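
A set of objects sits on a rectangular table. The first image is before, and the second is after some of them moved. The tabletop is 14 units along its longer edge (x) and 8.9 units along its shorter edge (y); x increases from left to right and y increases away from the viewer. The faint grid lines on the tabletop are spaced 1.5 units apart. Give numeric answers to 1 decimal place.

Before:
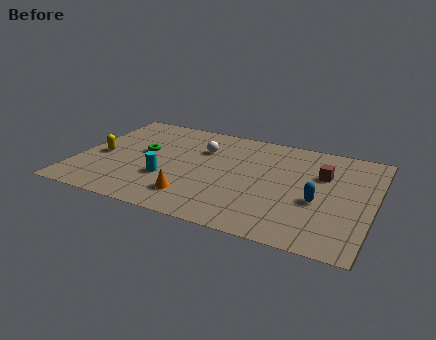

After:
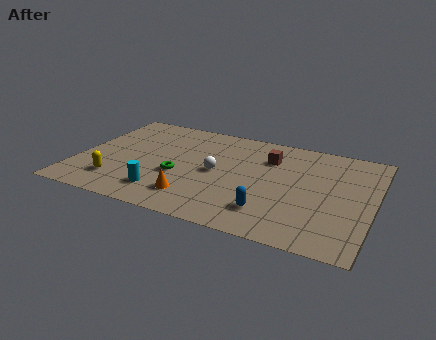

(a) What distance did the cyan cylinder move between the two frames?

1.2

From (4.4, 3.0) to (4.4, 1.8), the cyan cylinder covered √(0.0² + 1.2²) ≈ 1.2 units.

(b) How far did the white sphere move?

2.0

The white sphere moved from about (5.7, 6.2) to (6.6, 4.4), a distance of √(0.9² + 1.8²) ≈ 2.0.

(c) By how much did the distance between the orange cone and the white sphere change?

-1.7

They were about 4.3 units apart before and 2.6 after — 1.7 units closer together.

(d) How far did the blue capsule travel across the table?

2.6

The blue capsule moved from about (11.5, 3.6) to (9.4, 2.0), a distance of √(2.1² + 1.6²) ≈ 2.6.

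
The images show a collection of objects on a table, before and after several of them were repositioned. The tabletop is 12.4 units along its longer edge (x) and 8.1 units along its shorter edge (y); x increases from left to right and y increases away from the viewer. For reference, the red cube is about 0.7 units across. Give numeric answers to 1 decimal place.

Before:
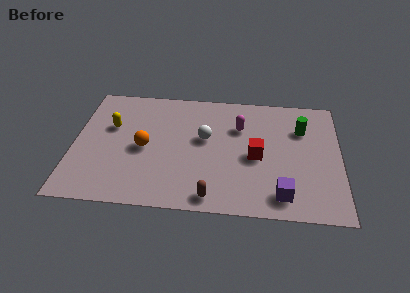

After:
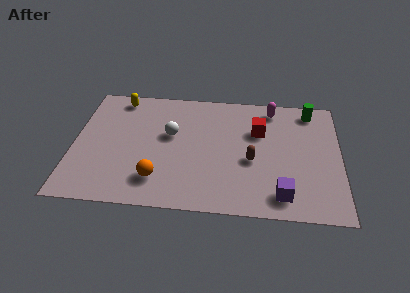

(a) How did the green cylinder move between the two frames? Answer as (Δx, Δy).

(0.4, 1.3)

From the two frames, the green cylinder sits at roughly (10.6, 5.7) before and (11.0, 7.0) after.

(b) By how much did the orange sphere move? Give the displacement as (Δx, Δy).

(0.7, -2.0)

The orange sphere started near (3.3, 3.8) and ended near (4.0, 1.8).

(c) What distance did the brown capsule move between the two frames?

3.1

From (6.5, 0.9) to (8.3, 3.4), the brown capsule covered √(1.8² + 2.5²) ≈ 3.1 units.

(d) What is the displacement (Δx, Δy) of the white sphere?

(-1.6, 0.1)

From the two frames, the white sphere sits at roughly (6.1, 4.7) before and (4.5, 4.8) after.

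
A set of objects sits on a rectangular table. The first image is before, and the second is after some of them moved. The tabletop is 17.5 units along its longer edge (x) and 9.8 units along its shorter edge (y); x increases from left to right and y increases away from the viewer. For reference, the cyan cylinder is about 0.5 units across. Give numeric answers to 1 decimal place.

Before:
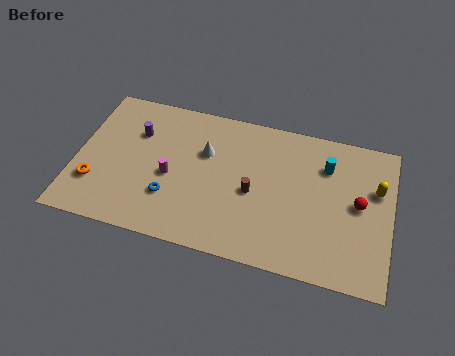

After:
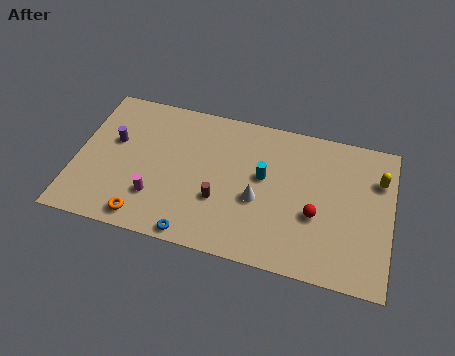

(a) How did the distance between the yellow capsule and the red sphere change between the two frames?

+3.1

Before: roughly 1.5 units apart; after: 4.6. That's 3.1 units further apart.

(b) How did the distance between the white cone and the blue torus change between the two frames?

+0.7

They were about 3.9 units apart before and 4.6 after — 0.7 units further apart.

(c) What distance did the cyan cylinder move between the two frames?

3.8

From (13.8, 7.2) to (10.4, 5.6), the cyan cylinder covered √(3.4² + 1.6²) ≈ 3.8 units.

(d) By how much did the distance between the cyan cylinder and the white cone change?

-5.1

The distance was about 6.7 in the first image and 1.6 in the second, so they moved 5.1 units closer together.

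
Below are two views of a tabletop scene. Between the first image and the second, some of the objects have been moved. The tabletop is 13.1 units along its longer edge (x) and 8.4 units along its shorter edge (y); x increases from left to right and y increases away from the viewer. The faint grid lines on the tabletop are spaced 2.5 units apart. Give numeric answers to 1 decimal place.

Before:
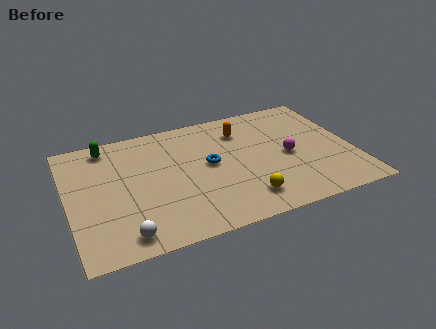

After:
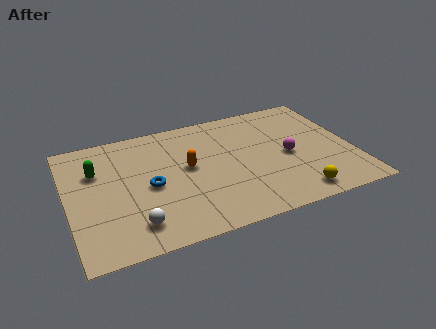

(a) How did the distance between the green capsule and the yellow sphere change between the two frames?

+1.7

They were about 8.1 units apart before and 9.8 after — 1.7 units further apart.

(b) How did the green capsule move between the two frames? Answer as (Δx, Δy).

(-0.6, -1.6)

The green capsule was at about (2.0, 7.3) and moved to about (1.4, 5.7).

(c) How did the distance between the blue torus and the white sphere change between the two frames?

-2.9

Before: roughly 5.4 units apart; after: 2.5. That's 2.9 units closer together.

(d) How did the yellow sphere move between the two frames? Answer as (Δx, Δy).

(2.3, -0.5)

The yellow sphere started near (7.8, 1.6) and ended near (10.1, 1.1).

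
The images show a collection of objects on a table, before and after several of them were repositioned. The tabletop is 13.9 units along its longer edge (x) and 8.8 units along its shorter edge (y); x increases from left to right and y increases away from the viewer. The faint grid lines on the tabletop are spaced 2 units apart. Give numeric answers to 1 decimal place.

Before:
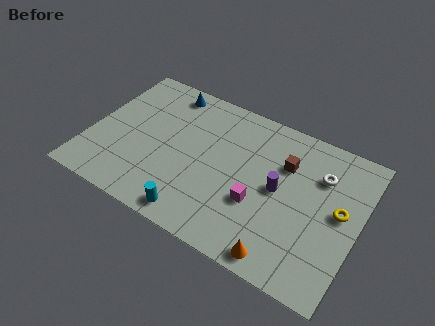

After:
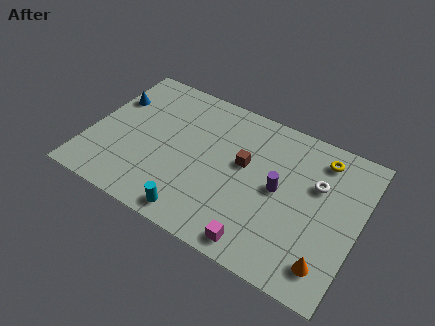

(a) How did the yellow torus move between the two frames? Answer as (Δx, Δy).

(-1.3, 2.6)

The yellow torus was at about (12.9, 4.7) and moved to about (11.6, 7.3).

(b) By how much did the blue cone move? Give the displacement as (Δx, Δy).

(-2.6, -1.7)

The blue cone was at about (3.4, 7.7) and moved to about (0.8, 6.0).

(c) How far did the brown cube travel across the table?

2.2

The brown cube was near (9.9, 6.1) before and (7.9, 5.1) after, so it travelled √(2.0² + 1.0²) ≈ 2.2 units.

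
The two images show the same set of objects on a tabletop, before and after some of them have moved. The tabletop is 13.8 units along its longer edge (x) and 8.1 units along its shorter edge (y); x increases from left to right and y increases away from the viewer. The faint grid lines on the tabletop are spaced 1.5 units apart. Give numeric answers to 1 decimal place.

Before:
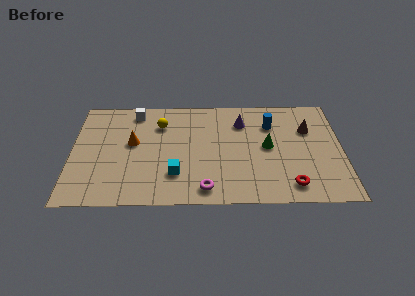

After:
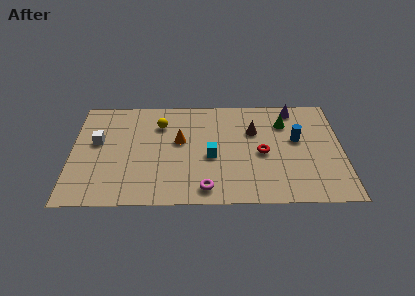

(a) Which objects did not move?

the magenta torus and the yellow sphere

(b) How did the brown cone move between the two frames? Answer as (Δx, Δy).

(-2.8, -0.1)

The brown cone was at about (12.1, 5.5) and moved to about (9.3, 5.4).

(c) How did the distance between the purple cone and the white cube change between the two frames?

+4.8

They were about 5.6 units apart before and 10.4 after — 4.8 units further apart.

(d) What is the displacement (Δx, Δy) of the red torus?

(-1.4, 2.4)

The red torus started near (11.1, 1.3) and ended near (9.7, 3.7).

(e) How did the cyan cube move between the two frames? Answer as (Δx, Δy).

(1.8, 1.3)

From the two frames, the cyan cube sits at roughly (5.3, 2.2) before and (7.1, 3.5) after.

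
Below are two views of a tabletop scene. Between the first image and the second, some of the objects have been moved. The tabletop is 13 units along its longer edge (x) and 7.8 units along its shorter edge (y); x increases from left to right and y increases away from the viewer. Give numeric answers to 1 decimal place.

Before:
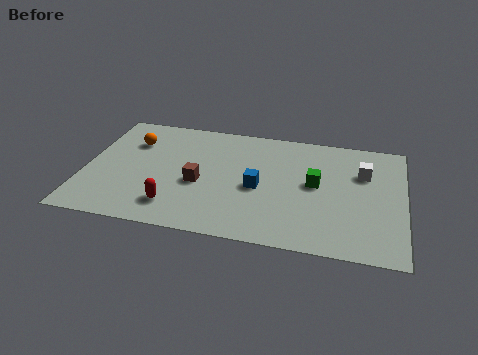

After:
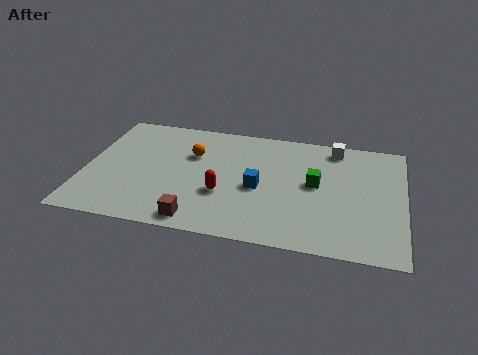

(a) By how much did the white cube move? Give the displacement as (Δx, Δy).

(-1.2, 1.5)

From the two frames, the white cube sits at roughly (11.3, 5.3) before and (10.1, 6.8) after.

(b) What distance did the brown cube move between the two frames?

2.4

From (4.7, 3.3) to (4.8, 0.9), the brown cube covered √(0.1² + 2.4²) ≈ 2.4 units.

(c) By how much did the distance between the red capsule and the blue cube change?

-2.2

Before: roughly 3.8 units apart; after: 1.6. That's 2.2 units closer together.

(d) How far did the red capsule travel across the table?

2.2

The red capsule was near (3.8, 1.6) before and (5.7, 2.8) after, so it travelled √(1.9² + 1.2²) ≈ 2.2 units.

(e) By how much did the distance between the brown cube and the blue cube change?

+1.1

Before: roughly 2.4 units apart; after: 3.5. That's 1.1 units further apart.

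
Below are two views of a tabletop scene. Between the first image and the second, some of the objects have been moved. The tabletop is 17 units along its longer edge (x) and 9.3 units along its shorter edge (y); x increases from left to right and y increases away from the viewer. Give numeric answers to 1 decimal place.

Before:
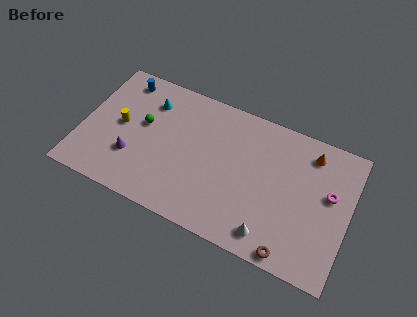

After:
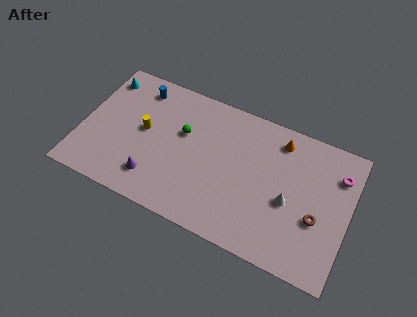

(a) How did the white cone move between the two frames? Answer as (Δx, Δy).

(0.9, 2.6)

The white cone was at about (12.4, 1.4) and moved to about (13.3, 4.0).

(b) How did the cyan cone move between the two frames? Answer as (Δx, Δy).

(-3.1, 0.6)

From the two frames, the cyan cone sits at roughly (4.0, 7.1) before and (0.9, 7.7) after.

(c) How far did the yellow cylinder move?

1.5

The yellow cylinder moved from about (2.4, 4.8) to (3.9, 5.0), a distance of √(1.5² + 0.2²) ≈ 1.5.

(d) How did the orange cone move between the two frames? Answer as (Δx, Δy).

(-2.0, 0.1)

From the two frames, the orange cone sits at roughly (14.3, 7.7) before and (12.3, 7.8) after.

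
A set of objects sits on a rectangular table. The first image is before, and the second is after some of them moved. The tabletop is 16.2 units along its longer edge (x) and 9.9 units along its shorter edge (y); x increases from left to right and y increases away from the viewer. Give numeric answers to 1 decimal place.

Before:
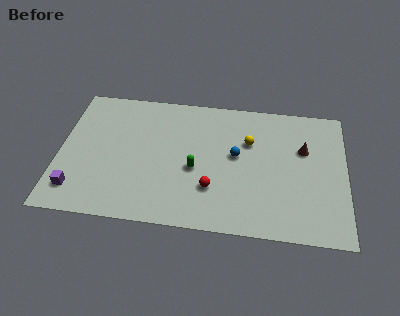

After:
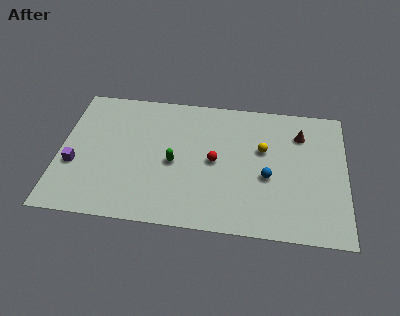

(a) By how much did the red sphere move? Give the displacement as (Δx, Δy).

(0.1, 2.0)

The red sphere started near (8.7, 2.9) and ended near (8.8, 4.9).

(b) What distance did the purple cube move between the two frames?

1.8

From (1.1, 1.9) to (0.9, 3.7), the purple cube covered √(0.2² + 1.8²) ≈ 1.8 units.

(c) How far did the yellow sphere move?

0.9

From (10.7, 6.6) to (11.5, 6.1), the yellow sphere covered √(0.8² + 0.5²) ≈ 0.9 units.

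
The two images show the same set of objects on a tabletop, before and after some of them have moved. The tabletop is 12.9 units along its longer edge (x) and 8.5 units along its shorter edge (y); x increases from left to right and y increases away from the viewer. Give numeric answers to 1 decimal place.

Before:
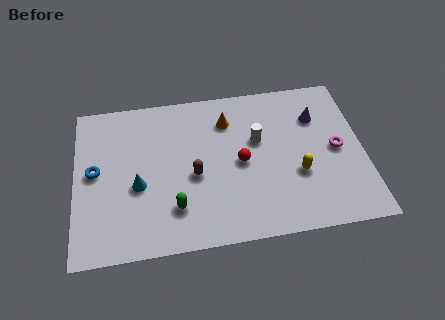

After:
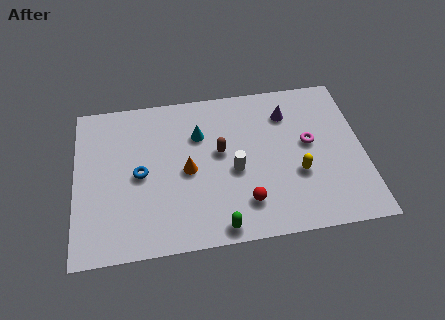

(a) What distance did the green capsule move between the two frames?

2.3

From (4.4, 2.1) to (6.3, 0.8), the green capsule covered √(1.9² + 1.3²) ≈ 2.3 units.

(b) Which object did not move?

the yellow capsule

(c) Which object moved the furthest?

the cyan cone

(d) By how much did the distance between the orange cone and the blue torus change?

-4.2

They were about 6.3 units apart before and 2.1 after — 4.2 units closer together.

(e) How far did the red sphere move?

2.2

The red sphere was near (7.4, 4.1) before and (7.5, 1.9) after, so it travelled √(0.1² + 2.2²) ≈ 2.2 units.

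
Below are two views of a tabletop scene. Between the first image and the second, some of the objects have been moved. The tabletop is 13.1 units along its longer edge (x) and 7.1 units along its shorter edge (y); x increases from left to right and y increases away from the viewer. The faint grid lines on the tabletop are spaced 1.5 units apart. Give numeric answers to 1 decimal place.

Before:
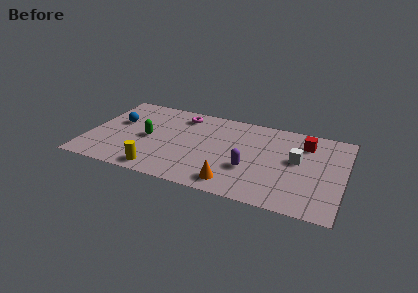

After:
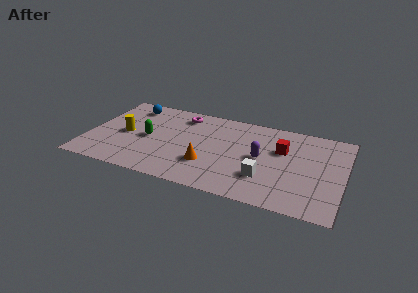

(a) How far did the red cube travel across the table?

1.4

The red cube moved from about (11.0, 5.5) to (9.9, 4.6), a distance of √(1.1² + 0.9²) ≈ 1.4.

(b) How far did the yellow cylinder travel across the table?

3.2

From (3.9, 0.9) to (1.9, 3.4), the yellow cylinder covered √(2.0² + 2.5²) ≈ 3.2 units.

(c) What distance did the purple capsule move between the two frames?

1.2

From (8.4, 2.5) to (8.9, 3.6), the purple capsule covered √(0.5² + 1.1²) ≈ 1.2 units.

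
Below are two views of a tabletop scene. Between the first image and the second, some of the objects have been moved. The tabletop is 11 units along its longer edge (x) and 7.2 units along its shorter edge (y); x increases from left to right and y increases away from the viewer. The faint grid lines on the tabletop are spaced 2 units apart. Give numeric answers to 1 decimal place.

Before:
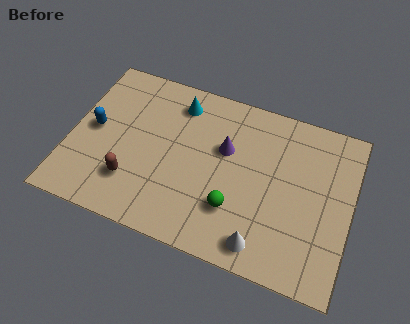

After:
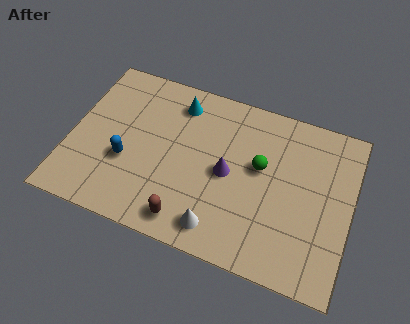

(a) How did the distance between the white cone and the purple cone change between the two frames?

-1.5

The distance was about 3.9 in the first image and 2.4 in the second, so they moved 1.5 units closer together.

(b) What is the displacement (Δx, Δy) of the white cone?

(-1.7, 0.1)

From the two frames, the white cone sits at roughly (7.8, 1.0) before and (6.1, 1.1) after.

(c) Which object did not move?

the cyan cone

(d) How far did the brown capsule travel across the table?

2.5

From (2.6, 1.9) to (4.9, 1.0), the brown capsule covered √(2.3² + 0.9²) ≈ 2.5 units.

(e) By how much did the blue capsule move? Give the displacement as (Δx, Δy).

(1.4, -1.0)

The blue capsule was at about (0.9, 3.7) and moved to about (2.3, 2.7).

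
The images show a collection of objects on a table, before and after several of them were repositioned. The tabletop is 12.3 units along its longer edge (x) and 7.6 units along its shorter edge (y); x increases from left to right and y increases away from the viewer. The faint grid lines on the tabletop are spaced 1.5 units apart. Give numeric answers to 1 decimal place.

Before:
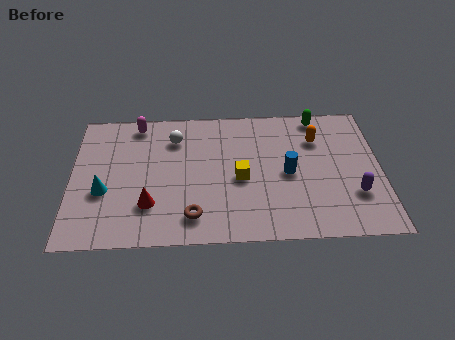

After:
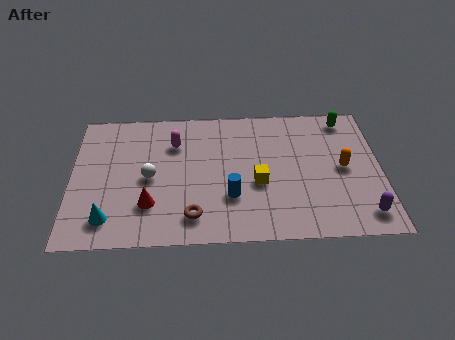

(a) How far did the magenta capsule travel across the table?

1.9

The magenta capsule moved from about (2.6, 6.7) to (4.1, 5.5), a distance of √(1.5² + 1.2²) ≈ 1.9.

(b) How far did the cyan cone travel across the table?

1.5

The cyan cone moved from about (1.3, 2.9) to (1.5, 1.4), a distance of √(0.2² + 1.5²) ≈ 1.5.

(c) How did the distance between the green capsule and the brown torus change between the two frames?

+0.7

The distance was about 7.4 in the first image and 8.1 in the second, so they moved 0.7 units further apart.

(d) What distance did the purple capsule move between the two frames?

1.1

From (11.2, 2.3) to (11.5, 1.2), the purple capsule covered √(0.3² + 1.1²) ≈ 1.1 units.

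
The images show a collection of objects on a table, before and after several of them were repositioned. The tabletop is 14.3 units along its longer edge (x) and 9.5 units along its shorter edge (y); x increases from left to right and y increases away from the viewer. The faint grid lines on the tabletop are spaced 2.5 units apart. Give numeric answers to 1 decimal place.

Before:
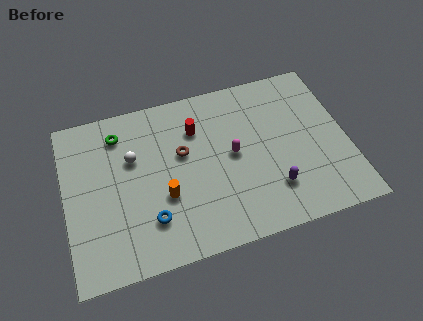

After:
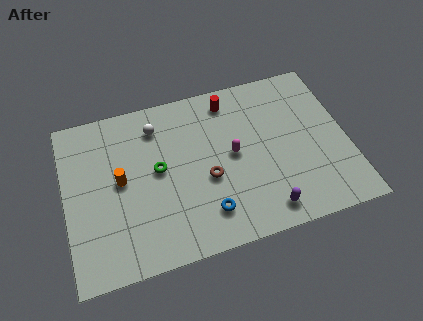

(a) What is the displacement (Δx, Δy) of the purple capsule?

(-0.5, -1.1)

The purple capsule was at about (10.3, 2.4) and moved to about (9.8, 1.3).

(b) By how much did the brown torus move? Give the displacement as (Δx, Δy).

(1.1, -1.8)

The brown torus was at about (6.0, 5.7) and moved to about (7.1, 3.9).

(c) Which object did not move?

the magenta capsule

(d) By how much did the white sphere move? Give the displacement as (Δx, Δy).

(1.3, 1.5)

The white sphere started near (3.5, 6.1) and ended near (4.8, 7.6).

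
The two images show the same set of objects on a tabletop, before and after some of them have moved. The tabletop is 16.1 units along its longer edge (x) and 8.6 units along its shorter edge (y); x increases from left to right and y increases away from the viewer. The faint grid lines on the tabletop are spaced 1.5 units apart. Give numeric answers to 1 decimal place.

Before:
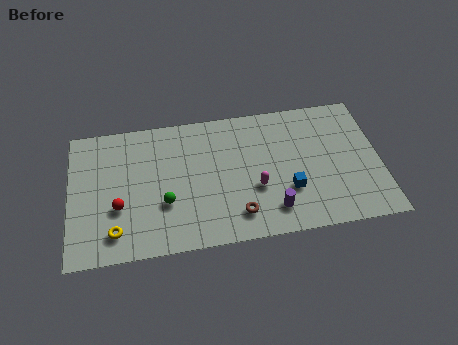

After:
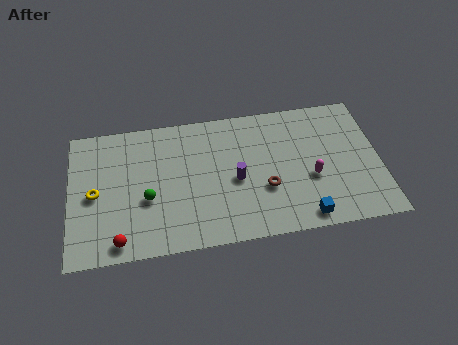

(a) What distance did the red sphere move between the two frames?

2.1

The red sphere was near (2.5, 3.1) before and (2.5, 1.0) after, so it travelled √(0.0² + 2.1²) ≈ 2.1 units.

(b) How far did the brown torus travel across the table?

2.1

The brown torus was near (8.6, 1.7) before and (10.1, 3.1) after, so it travelled √(1.5² + 1.4²) ≈ 2.1 units.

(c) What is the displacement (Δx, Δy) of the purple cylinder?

(-1.8, 2.2)

The purple cylinder started near (10.4, 1.7) and ended near (8.6, 3.9).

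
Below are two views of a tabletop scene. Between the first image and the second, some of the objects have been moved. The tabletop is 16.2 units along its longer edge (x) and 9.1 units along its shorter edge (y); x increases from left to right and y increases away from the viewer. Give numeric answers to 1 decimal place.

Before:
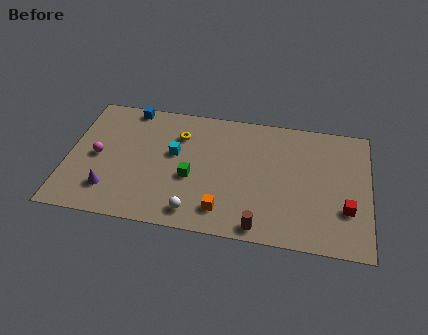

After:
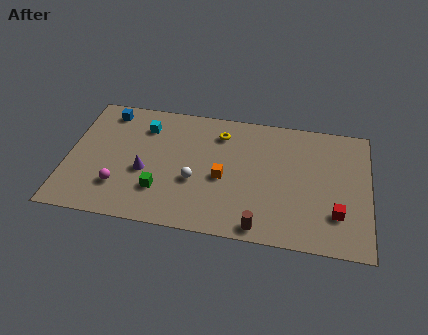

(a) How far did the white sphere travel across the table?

2.2

From (7.0, 1.3) to (6.9, 3.5), the white sphere covered √(0.1² + 2.2²) ≈ 2.2 units.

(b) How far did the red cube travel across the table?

0.6

The red cube was near (15.0, 2.9) before and (14.5, 2.5) after, so it travelled √(0.5² + 0.4²) ≈ 0.6 units.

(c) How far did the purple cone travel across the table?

2.4

The purple cone moved from about (2.4, 2.1) to (4.2, 3.7), a distance of √(1.8² + 1.6²) ≈ 2.4.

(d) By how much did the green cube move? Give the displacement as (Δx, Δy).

(-1.6, -1.2)

From the two frames, the green cube sits at roughly (6.7, 3.7) before and (5.1, 2.5) after.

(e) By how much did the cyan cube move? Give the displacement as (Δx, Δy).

(-1.7, 1.7)

The cyan cube started near (5.7, 5.3) and ended near (4.0, 7.0).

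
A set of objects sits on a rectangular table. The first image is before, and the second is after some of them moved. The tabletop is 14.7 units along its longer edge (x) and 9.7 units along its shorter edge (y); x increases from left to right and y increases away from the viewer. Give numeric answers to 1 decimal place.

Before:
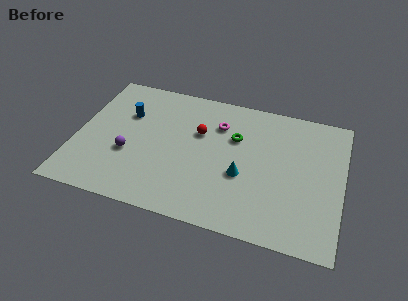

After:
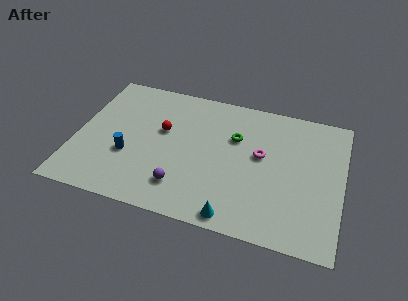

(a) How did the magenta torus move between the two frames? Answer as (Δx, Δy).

(2.5, -1.6)

The magenta torus started near (7.7, 7.1) and ended near (10.2, 5.5).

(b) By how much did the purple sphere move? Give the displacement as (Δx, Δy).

(3.1, -1.5)

From the two frames, the purple sphere sits at roughly (3.0, 3.6) before and (6.1, 2.1) after.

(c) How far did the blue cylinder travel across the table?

3.0

The blue cylinder moved from about (2.6, 6.5) to (3.0, 3.5), a distance of √(0.4² + 3.0²) ≈ 3.0.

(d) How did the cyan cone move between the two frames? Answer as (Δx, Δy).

(-0.2, -2.9)

The cyan cone was at about (9.3, 3.8) and moved to about (9.1, 0.9).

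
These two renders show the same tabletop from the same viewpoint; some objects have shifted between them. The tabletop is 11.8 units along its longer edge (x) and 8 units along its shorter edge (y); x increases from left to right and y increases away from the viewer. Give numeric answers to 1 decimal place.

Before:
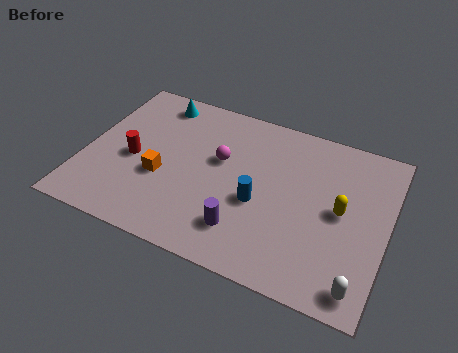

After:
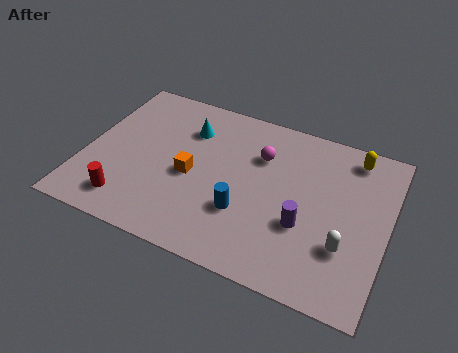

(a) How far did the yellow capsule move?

2.8

From (10.0, 4.1) to (10.2, 6.9), the yellow capsule covered √(0.2² + 2.8²) ≈ 2.8 units.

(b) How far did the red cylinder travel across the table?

2.2

The red cylinder was near (1.9, 3.6) before and (2.0, 1.4) after, so it travelled √(0.1² + 2.2²) ≈ 2.2 units.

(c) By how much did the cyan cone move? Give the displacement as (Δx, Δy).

(1.4, -1.0)

The cyan cone started near (2.4, 6.9) and ended near (3.8, 5.9).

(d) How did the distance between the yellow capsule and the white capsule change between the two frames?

+1.1

They were about 3.3 units apart before and 4.4 after — 1.1 units further apart.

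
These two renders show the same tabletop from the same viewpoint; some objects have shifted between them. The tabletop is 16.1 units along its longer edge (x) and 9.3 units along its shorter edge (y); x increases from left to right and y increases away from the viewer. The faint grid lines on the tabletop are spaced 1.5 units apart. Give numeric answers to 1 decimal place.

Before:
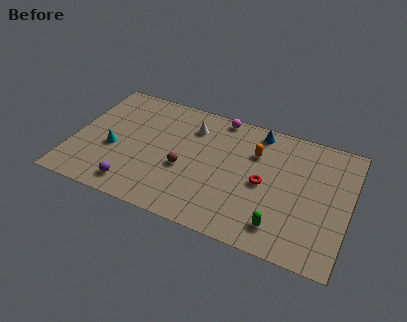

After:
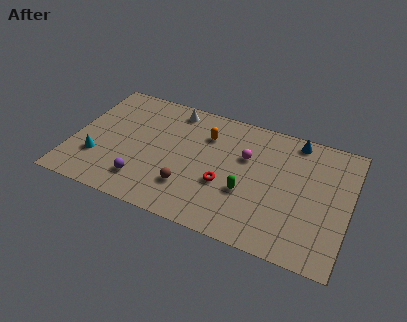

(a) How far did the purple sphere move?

0.8

The purple sphere was near (3.9, 1.4) before and (4.4, 2.0) after, so it travelled √(0.5² + 0.6²) ≈ 0.8 units.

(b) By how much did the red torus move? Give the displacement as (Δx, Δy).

(-2.2, -0.9)

The red torus started near (11.2, 4.4) and ended near (9.0, 3.5).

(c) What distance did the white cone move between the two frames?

1.6

The white cone was near (6.7, 7.1) before and (5.5, 8.1) after, so it travelled √(1.2² + 1.0²) ≈ 1.6 units.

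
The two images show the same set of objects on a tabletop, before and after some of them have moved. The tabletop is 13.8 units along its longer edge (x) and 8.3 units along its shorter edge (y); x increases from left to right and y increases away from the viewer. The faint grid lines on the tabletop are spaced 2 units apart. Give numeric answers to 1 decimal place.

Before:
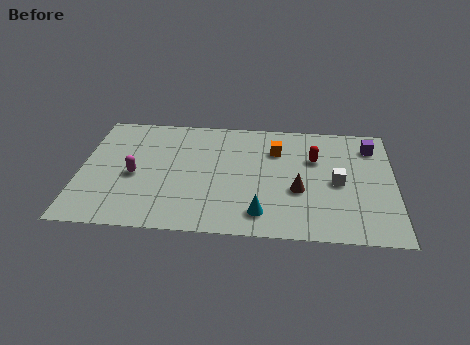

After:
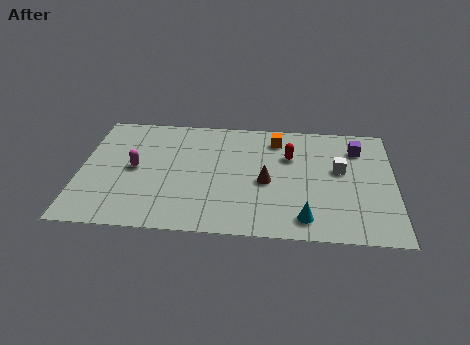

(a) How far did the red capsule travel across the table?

1.1

From (10.3, 5.5) to (9.2, 5.6), the red capsule covered √(1.1² + 0.1²) ≈ 1.1 units.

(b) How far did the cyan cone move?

1.9

From (8.0, 1.5) to (9.9, 1.3), the cyan cone covered √(1.9² + 0.2²) ≈ 1.9 units.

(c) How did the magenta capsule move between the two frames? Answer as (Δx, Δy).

(0.0, 0.5)

The magenta capsule was at about (2.4, 3.7) and moved to about (2.4, 4.2).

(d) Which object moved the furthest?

the cyan cone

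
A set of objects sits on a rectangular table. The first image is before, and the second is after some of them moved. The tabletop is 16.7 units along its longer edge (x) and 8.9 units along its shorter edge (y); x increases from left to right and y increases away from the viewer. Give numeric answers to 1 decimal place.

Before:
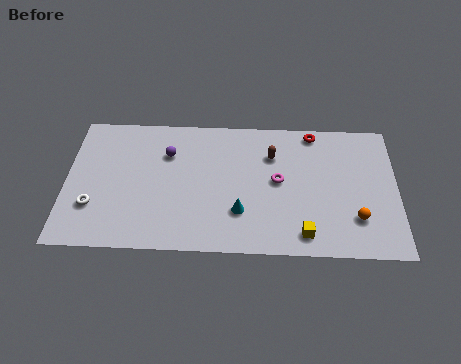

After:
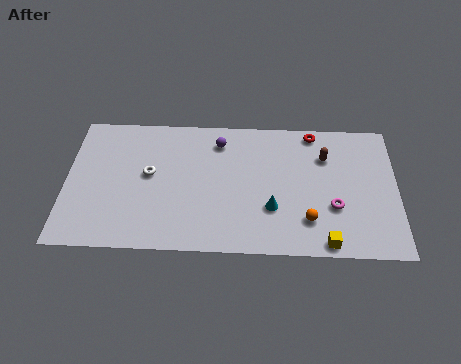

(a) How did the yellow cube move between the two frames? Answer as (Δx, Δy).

(1.1, -0.5)

From the two frames, the yellow cube sits at roughly (12.0, 1.3) before and (13.1, 0.8) after.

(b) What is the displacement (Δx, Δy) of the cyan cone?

(1.6, 0.3)

The cyan cone started near (8.8, 2.6) and ended near (10.4, 2.9).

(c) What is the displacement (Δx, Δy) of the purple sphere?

(2.6, 0.9)

The purple sphere started near (5.1, 6.3) and ended near (7.7, 7.2).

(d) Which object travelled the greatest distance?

the white torus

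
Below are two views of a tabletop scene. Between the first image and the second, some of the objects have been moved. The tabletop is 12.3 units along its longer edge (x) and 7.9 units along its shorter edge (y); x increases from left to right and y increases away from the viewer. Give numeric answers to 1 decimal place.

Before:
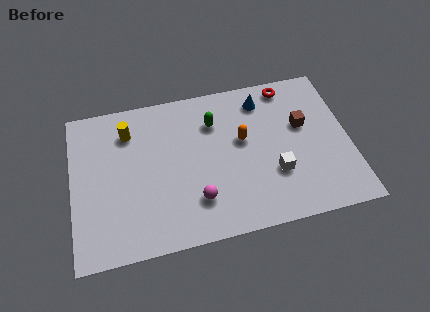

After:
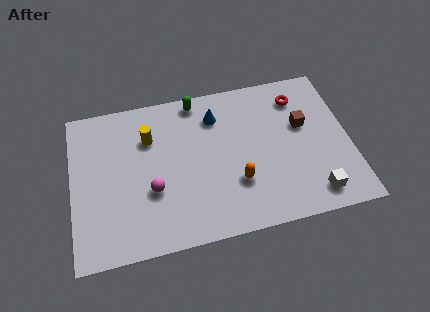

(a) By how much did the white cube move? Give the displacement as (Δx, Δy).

(1.6, -1.4)

From the two frames, the white cube sits at roughly (8.9, 2.6) before and (10.5, 1.2) after.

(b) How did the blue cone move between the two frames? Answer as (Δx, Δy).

(-2.1, -0.4)

The blue cone was at about (8.6, 6.5) and moved to about (6.5, 6.1).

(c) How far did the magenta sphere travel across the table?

2.1

The magenta sphere was near (5.4, 2.0) before and (3.5, 2.9) after, so it travelled √(1.9² + 0.9²) ≈ 2.1 units.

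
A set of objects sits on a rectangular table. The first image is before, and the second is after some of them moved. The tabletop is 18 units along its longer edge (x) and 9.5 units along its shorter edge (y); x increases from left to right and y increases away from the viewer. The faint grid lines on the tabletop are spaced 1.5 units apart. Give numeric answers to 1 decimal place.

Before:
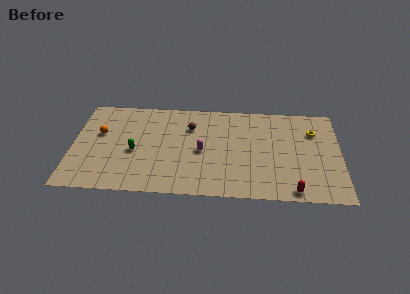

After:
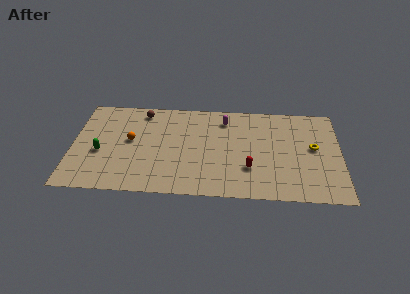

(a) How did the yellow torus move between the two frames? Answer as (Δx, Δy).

(0.0, -1.6)

The yellow torus was at about (16.2, 6.8) and moved to about (16.2, 5.2).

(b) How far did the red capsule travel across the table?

3.5

From (14.8, 0.9) to (11.9, 2.9), the red capsule covered √(2.9² + 2.0²) ≈ 3.5 units.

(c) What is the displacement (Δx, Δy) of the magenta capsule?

(1.5, 3.3)

The magenta capsule was at about (8.7, 4.4) and moved to about (10.2, 7.7).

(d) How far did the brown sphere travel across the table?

3.6

The brown sphere was near (7.9, 6.8) before and (4.6, 8.2) after, so it travelled √(3.3² + 1.4²) ≈ 3.6 units.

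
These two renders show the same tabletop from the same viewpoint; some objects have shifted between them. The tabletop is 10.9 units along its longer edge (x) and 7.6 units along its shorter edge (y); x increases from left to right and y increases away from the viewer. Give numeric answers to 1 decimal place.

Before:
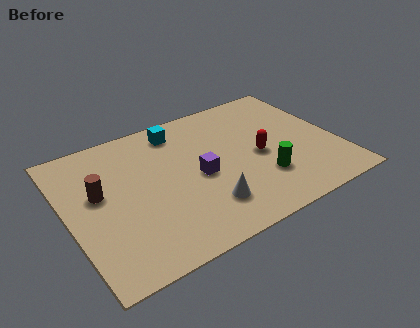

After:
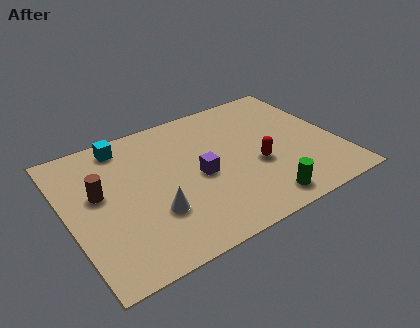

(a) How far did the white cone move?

2.1

The white cone was near (5.2, 1.8) before and (3.2, 2.4) after, so it travelled √(2.0² + 0.6²) ≈ 2.1 units.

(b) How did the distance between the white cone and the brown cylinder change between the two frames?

-1.9

The distance was about 4.7 in the first image and 2.8 in the second, so they moved 1.9 units closer together.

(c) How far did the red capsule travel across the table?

0.5

From (7.7, 3.5) to (7.5, 3.0), the red capsule covered √(0.2² + 0.5²) ≈ 0.5 units.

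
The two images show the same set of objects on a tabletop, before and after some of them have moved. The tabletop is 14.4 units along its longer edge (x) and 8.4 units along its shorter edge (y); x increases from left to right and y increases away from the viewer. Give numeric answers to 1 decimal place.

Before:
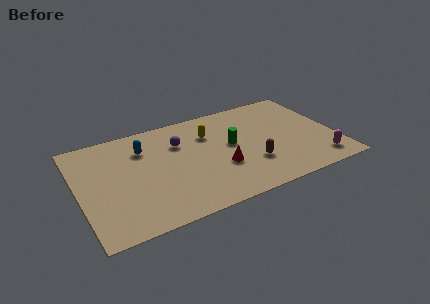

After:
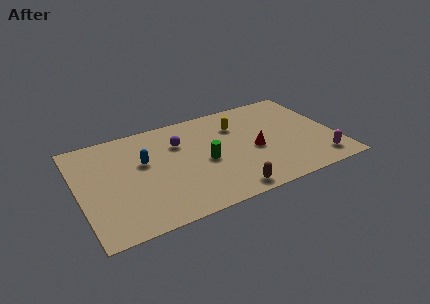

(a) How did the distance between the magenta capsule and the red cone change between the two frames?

-1.5

Before: roughly 5.6 units apart; after: 4.1. That's 1.5 units closer together.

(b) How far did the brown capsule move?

2.3

The brown capsule was near (9.5, 2.6) before and (7.9, 0.9) after, so it travelled √(1.6² + 1.7²) ≈ 2.3 units.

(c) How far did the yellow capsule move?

1.6

From (7.5, 6.0) to (9.1, 6.1), the yellow capsule covered √(1.6² + 0.1²) ≈ 1.6 units.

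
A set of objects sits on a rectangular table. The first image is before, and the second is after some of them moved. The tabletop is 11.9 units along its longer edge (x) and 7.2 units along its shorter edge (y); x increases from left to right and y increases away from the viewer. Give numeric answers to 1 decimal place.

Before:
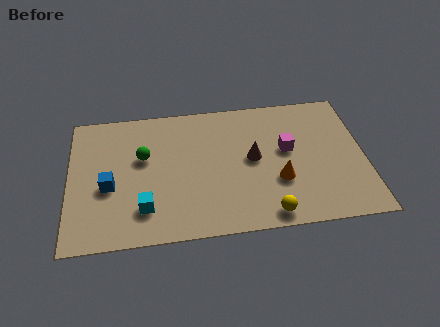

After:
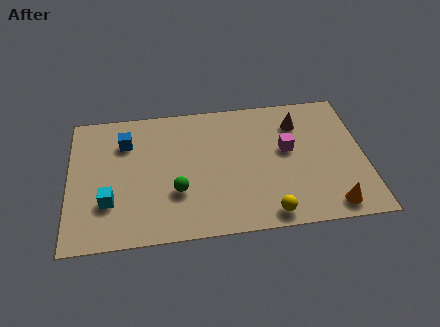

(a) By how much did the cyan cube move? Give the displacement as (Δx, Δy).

(-1.4, 0.5)

The cyan cube started near (3.0, 1.7) and ended near (1.6, 2.2).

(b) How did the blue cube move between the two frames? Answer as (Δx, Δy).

(0.7, 2.3)

The blue cube was at about (1.6, 3.0) and moved to about (2.3, 5.3).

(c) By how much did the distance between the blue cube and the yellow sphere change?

+0.5

Before: roughly 6.7 units apart; after: 7.2. That's 0.5 units further apart.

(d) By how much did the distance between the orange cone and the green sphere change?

+0.6

Before: roughly 5.7 units apart; after: 6.3. That's 0.6 units further apart.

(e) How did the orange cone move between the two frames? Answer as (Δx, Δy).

(2.0, -1.6)

From the two frames, the orange cone sits at roughly (8.4, 2.5) before and (10.4, 0.9) after.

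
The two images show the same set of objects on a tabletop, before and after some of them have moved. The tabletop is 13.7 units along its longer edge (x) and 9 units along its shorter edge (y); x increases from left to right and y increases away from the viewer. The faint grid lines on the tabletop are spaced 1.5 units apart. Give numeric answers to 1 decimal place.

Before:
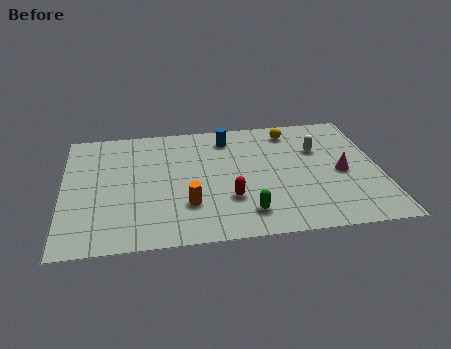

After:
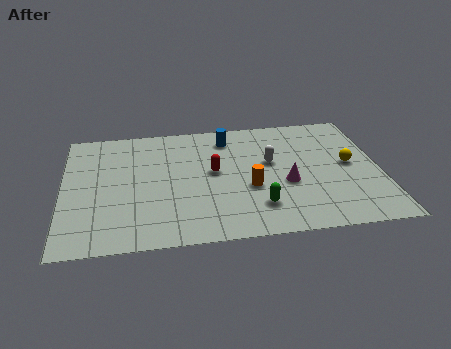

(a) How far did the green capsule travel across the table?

0.6

The green capsule moved from about (7.8, 1.7) to (8.3, 2.1), a distance of √(0.5² + 0.4²) ≈ 0.6.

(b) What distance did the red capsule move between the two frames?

2.2

From (7.1, 2.8) to (6.5, 4.9), the red capsule covered √(0.6² + 2.1²) ≈ 2.2 units.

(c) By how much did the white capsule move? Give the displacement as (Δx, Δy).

(-2.1, -0.7)

From the two frames, the white capsule sits at roughly (11.1, 6.0) before and (9.0, 5.3) after.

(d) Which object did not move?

the blue cylinder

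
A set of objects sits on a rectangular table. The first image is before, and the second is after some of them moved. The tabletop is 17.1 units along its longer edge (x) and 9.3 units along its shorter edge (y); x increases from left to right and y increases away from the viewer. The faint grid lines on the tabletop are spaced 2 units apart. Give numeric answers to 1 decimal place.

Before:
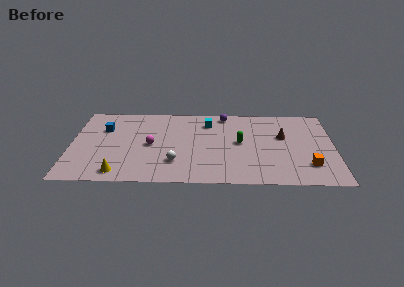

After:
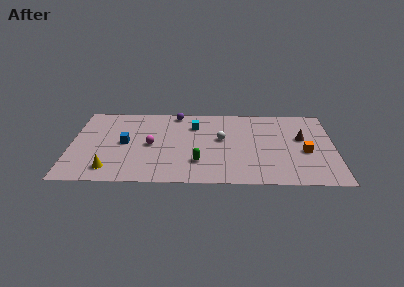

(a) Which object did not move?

the magenta sphere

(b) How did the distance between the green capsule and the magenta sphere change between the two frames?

-2.1

Before: roughly 5.8 units apart; after: 3.7. That's 2.1 units closer together.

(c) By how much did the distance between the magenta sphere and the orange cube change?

-0.4

Before: roughly 10.4 units apart; after: 10.0. That's 0.4 units closer together.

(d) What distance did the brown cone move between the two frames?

1.2

The brown cone was near (13.8, 5.7) before and (15.0, 5.5) after, so it travelled √(1.2² + 0.2²) ≈ 1.2 units.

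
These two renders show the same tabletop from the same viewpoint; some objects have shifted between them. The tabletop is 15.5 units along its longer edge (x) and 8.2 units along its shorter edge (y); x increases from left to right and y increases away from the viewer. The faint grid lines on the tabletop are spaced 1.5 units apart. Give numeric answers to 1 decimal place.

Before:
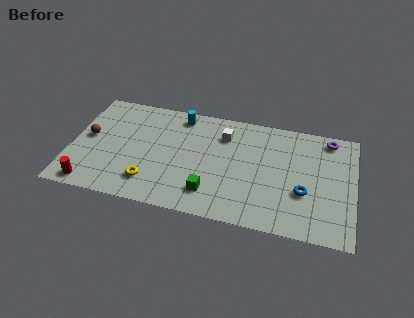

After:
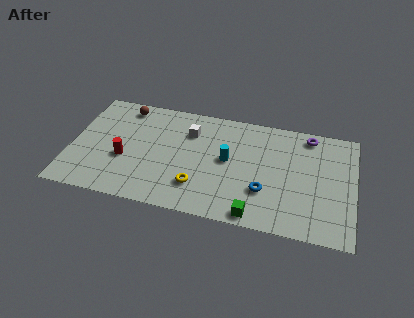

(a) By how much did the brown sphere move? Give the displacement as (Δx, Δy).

(1.8, 2.7)

The brown sphere was at about (0.9, 4.4) and moved to about (2.7, 7.1).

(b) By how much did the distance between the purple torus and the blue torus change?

+0.7

Before: roughly 4.4 units apart; after: 5.1. That's 0.7 units further apart.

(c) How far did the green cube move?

2.7

From (7.8, 1.8) to (10.3, 0.8), the green cube covered √(2.5² + 1.0²) ≈ 2.7 units.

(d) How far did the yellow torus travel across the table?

2.6

From (4.5, 1.8) to (7.1, 2.1), the yellow torus covered √(2.6² + 0.3²) ≈ 2.6 units.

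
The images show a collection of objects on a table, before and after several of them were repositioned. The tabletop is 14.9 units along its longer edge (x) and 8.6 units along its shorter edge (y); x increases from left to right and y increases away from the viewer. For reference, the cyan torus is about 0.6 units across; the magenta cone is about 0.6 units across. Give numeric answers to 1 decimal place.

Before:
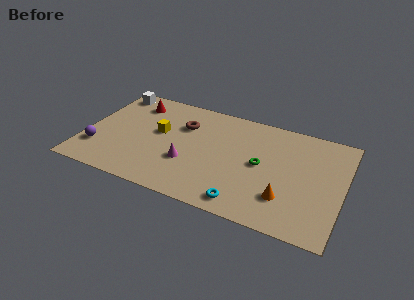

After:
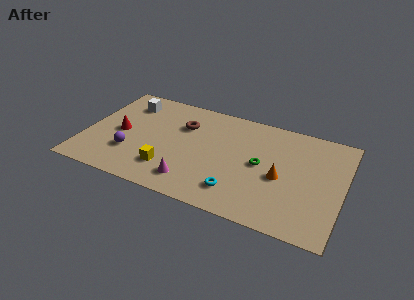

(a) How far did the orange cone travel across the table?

1.6

The orange cone moved from about (11.8, 2.3) to (11.4, 3.8), a distance of √(0.4² + 1.5²) ≈ 1.6.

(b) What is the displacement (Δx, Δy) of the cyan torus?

(-0.5, 0.7)

From the two frames, the cyan torus sits at roughly (9.6, 1.1) before and (9.1, 1.8) after.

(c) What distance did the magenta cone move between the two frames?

1.5

The magenta cone moved from about (6.1, 3.0) to (6.5, 1.6), a distance of √(0.4² + 1.4²) ≈ 1.5.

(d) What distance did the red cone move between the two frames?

2.8

The red cone moved from about (2.5, 6.9) to (2.0, 4.1), a distance of √(0.5² + 2.8²) ≈ 2.8.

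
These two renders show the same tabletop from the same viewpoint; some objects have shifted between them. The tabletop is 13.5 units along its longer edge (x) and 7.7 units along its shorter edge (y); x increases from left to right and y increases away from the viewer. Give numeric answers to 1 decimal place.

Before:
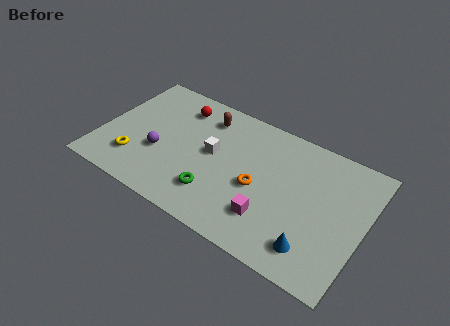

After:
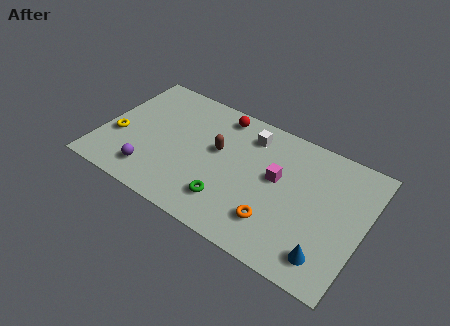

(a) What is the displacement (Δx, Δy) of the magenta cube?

(0.0, 2.4)

The magenta cube was at about (9.0, 2.0) and moved to about (9.0, 4.4).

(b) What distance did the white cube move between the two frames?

2.6

The white cube moved from about (5.7, 4.2) to (7.3, 6.2), a distance of √(1.6² + 2.0²) ≈ 2.6.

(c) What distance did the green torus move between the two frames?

0.7

From (6.2, 1.9) to (6.9, 1.8), the green torus covered √(0.7² + 0.1²) ≈ 0.7 units.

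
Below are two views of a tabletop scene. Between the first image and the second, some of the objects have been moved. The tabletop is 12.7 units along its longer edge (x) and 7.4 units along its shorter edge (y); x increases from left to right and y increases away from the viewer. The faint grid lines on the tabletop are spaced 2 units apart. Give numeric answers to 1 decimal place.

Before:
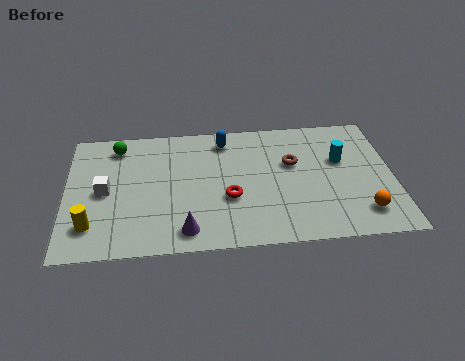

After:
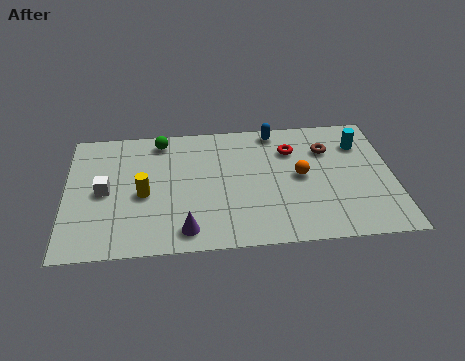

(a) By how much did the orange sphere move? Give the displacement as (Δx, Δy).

(-2.3, 2.3)

The orange sphere started near (11.4, 1.5) and ended near (9.1, 3.8).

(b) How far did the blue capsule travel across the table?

2.0

The blue capsule moved from about (6.2, 6.2) to (8.2, 6.6), a distance of √(2.0² + 0.4²) ≈ 2.0.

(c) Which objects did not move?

the white cube and the purple cone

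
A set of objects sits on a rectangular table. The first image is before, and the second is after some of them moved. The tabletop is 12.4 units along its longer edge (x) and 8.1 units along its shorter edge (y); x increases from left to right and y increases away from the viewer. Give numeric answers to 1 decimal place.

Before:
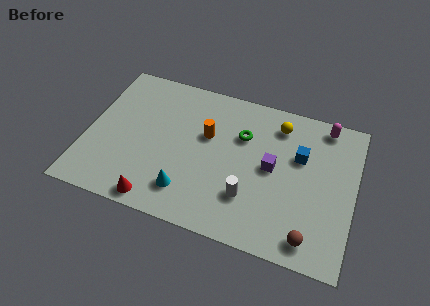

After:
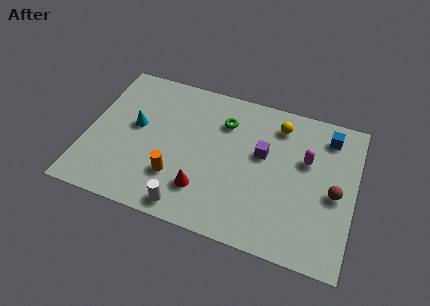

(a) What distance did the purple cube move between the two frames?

0.8

The purple cube moved from about (8.6, 4.2) to (8.1, 4.8), a distance of √(0.5² + 0.6²) ≈ 0.8.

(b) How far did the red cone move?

2.3

From (3.6, 0.8) to (5.6, 2.0), the red cone covered √(2.0² + 1.2²) ≈ 2.3 units.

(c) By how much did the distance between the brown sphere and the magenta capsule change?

-4.1

They were about 6.1 units apart before and 2.0 after — 4.1 units closer together.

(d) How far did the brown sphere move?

2.8

The brown sphere moved from about (10.6, 1.1) to (11.5, 3.7), a distance of √(0.9² + 2.6²) ≈ 2.8.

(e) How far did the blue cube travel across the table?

1.9

From (9.8, 5.2) to (11.0, 6.7), the blue cube covered √(1.2² + 1.5²) ≈ 1.9 units.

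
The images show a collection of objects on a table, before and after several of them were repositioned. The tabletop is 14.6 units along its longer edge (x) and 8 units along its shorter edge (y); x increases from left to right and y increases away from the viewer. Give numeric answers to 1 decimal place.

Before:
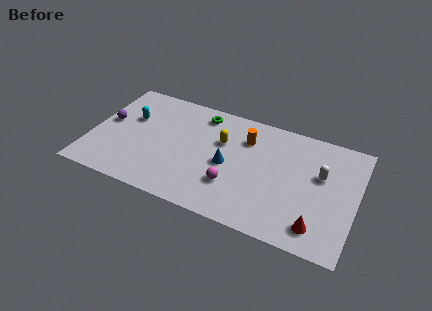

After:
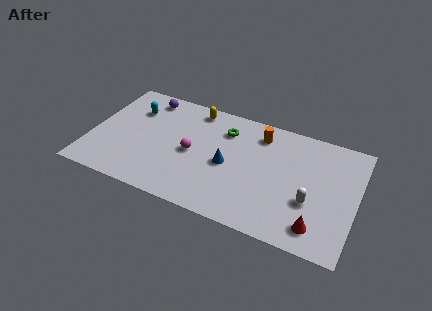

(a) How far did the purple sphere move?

3.1

The purple sphere moved from about (0.8, 4.4) to (2.7, 6.9), a distance of √(1.9² + 2.5²) ≈ 3.1.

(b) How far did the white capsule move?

2.0

From (12.6, 4.9) to (12.2, 2.9), the white capsule covered √(0.4² + 2.0²) ≈ 2.0 units.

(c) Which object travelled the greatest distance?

the purple sphere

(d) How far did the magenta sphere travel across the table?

2.8

The magenta sphere moved from about (8.0, 2.4) to (5.6, 3.8), a distance of √(2.4² + 1.4²) ≈ 2.8.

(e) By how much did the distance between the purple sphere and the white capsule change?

-1.5

They were about 11.8 units apart before and 10.3 after — 1.5 units closer together.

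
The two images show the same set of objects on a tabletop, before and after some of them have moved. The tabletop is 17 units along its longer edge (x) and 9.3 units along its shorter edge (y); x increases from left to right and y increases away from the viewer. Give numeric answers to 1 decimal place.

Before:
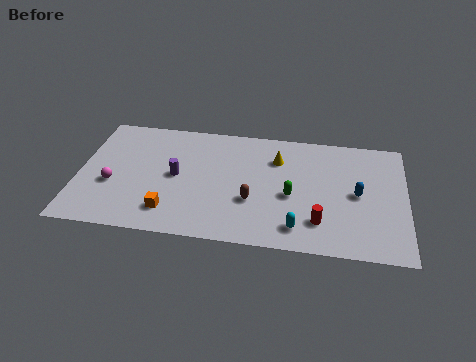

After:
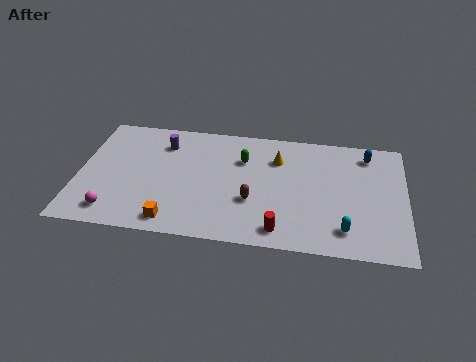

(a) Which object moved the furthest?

the green capsule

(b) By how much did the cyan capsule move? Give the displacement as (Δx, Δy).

(2.4, 0.2)

From the two frames, the cyan capsule sits at roughly (11.5, 1.6) before and (13.9, 1.8) after.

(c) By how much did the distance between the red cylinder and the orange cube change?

-2.2

They were about 7.7 units apart before and 5.5 after — 2.2 units closer together.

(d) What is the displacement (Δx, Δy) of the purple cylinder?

(-0.8, 2.5)

The purple cylinder was at about (5.1, 4.7) and moved to about (4.3, 7.2).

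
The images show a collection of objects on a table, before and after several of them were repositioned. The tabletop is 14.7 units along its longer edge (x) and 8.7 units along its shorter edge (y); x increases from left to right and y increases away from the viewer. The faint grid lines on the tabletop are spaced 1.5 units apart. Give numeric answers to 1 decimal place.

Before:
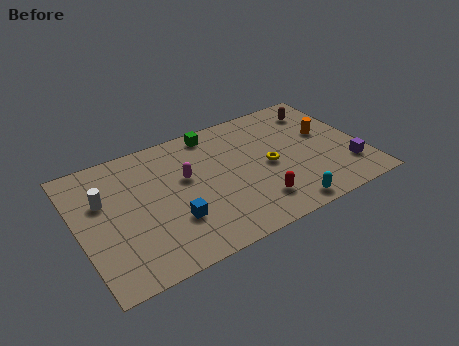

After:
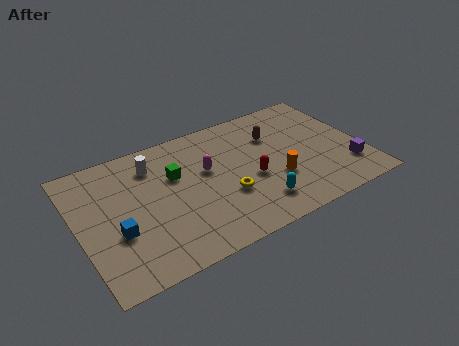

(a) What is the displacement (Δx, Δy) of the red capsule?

(0.0, 1.7)

The red capsule started near (8.8, 1.9) and ended near (8.8, 3.6).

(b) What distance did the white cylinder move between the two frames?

3.0

The white cylinder was near (1.4, 5.6) before and (4.1, 6.8) after, so it travelled √(2.7² + 1.2²) ≈ 3.0 units.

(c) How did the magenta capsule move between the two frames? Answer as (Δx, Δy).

(1.1, 0.0)

From the two frames, the magenta capsule sits at roughly (5.6, 5.2) before and (6.7, 5.2) after.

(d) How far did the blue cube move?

2.8

The blue cube was near (4.6, 2.7) before and (1.8, 3.2) after, so it travelled √(2.8² + 0.5²) ≈ 2.8 units.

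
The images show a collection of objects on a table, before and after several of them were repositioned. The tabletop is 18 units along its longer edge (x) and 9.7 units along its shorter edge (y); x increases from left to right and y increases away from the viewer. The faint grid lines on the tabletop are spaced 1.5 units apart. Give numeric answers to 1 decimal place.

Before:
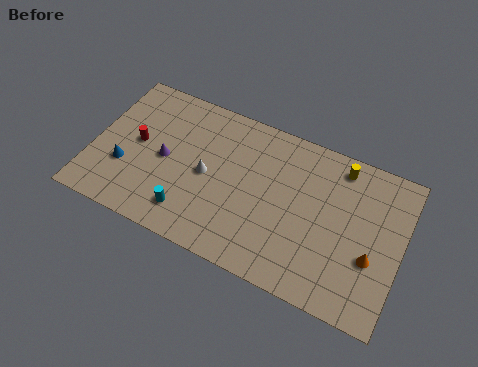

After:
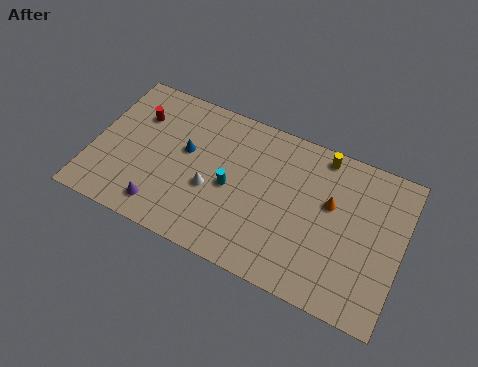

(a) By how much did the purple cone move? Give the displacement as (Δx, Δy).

(0.2, -3.1)

The purple cone started near (4.2, 4.7) and ended near (4.4, 1.6).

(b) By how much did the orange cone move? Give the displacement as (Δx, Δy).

(-2.6, 2.3)

From the two frames, the orange cone sits at roughly (16.4, 3.6) before and (13.8, 5.9) after.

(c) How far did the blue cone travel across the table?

4.1

The blue cone moved from about (2.0, 3.3) to (5.3, 5.7), a distance of √(3.3² + 2.4²) ≈ 4.1.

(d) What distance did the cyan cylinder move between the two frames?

3.3

The cyan cylinder moved from about (6.0, 1.9) to (8.1, 4.5), a distance of √(2.1² + 2.6²) ≈ 3.3.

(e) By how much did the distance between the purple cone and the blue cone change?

+1.6

Before: roughly 2.6 units apart; after: 4.2. That's 1.6 units further apart.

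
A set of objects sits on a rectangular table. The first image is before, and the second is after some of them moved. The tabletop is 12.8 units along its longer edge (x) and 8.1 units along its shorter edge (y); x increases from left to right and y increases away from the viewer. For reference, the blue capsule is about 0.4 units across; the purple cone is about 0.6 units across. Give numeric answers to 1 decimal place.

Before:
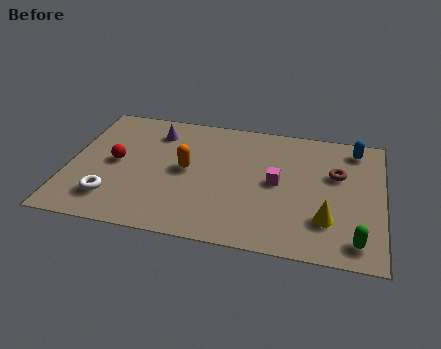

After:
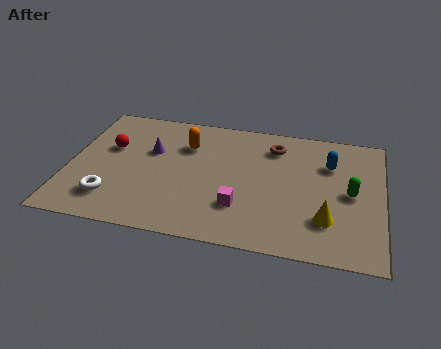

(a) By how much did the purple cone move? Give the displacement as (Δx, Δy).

(-0.1, -1.3)

From the two frames, the purple cone sits at roughly (3.4, 6.4) before and (3.3, 5.1) after.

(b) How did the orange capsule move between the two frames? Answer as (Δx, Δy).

(-0.1, 1.6)

The orange capsule started near (4.8, 4.2) and ended near (4.7, 5.8).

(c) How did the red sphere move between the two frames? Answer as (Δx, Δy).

(-0.3, 0.9)

From the two frames, the red sphere sits at roughly (1.9, 4.1) before and (1.6, 5.0) after.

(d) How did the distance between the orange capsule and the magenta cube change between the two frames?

+0.5

The distance was about 3.7 in the first image and 4.2 in the second, so they moved 0.5 units further apart.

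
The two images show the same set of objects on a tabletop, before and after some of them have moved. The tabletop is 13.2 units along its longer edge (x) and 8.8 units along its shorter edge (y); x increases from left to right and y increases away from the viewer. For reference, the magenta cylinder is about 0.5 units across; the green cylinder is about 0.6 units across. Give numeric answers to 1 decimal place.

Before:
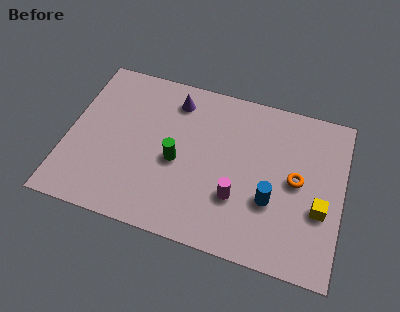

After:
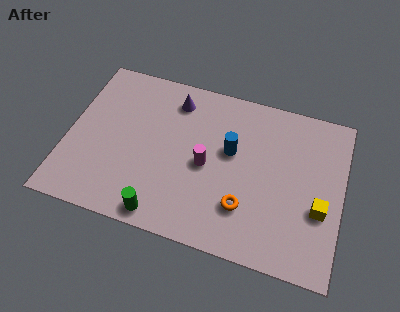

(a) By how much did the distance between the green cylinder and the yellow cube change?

+0.8

They were about 6.9 units apart before and 7.7 after — 0.8 units further apart.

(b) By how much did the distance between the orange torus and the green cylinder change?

-1.6

Before: roughly 5.7 units apart; after: 4.1. That's 1.6 units closer together.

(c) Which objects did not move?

the purple cone and the yellow cube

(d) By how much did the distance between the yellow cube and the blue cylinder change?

+2.5

Before: roughly 2.3 units apart; after: 4.8. That's 2.5 units further apart.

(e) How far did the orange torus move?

3.1

The orange torus moved from about (11.0, 4.5) to (8.7, 2.4), a distance of √(2.3² + 2.1²) ≈ 3.1.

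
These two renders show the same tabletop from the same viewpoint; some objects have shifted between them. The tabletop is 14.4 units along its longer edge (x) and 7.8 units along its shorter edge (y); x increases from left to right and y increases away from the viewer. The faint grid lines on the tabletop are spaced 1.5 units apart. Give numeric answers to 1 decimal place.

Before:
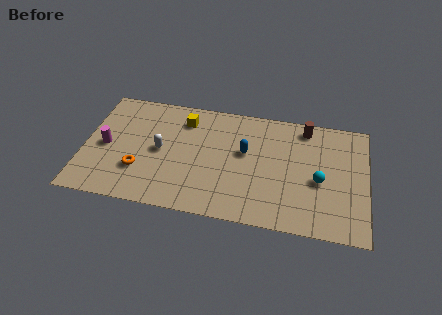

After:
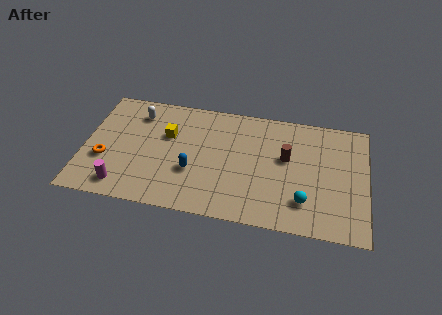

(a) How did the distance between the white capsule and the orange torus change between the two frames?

+1.9

The distance was about 1.8 in the first image and 3.7 in the second, so they moved 1.9 units further apart.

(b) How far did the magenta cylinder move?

2.7

The magenta cylinder was near (1.1, 3.7) before and (2.1, 1.2) after, so it travelled √(1.0² + 2.5²) ≈ 2.7 units.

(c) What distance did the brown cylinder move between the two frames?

2.4

From (11.2, 6.8) to (10.3, 4.6), the brown cylinder covered √(0.9² + 2.2²) ≈ 2.4 units.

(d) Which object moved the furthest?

the blue capsule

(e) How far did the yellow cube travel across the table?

1.4

From (5.0, 6.2) to (4.2, 5.0), the yellow cube covered √(0.8² + 1.2²) ≈ 1.4 units.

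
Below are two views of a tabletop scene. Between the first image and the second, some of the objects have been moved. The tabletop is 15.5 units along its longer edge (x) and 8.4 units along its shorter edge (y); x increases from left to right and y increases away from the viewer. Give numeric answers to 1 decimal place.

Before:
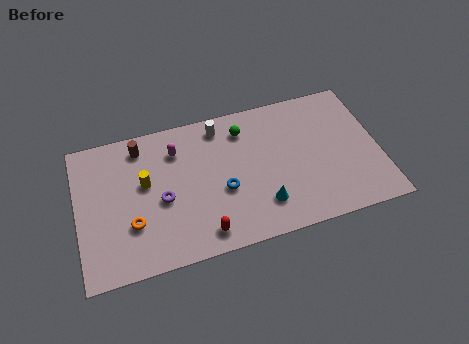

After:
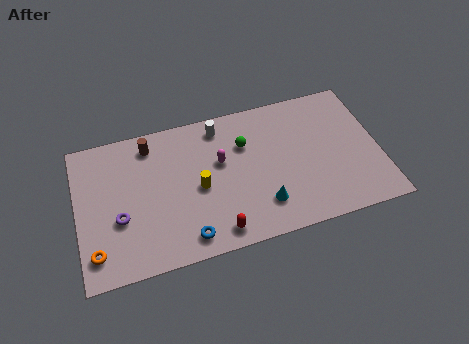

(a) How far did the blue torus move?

3.0

From (7.4, 3.4) to (5.4, 1.2), the blue torus covered √(2.0² + 2.2²) ≈ 3.0 units.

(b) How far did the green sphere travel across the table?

0.9

From (8.7, 6.7) to (8.7, 5.8), the green sphere covered √(0.0² + 0.9²) ≈ 0.9 units.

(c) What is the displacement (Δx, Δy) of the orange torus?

(-1.9, -1.1)

The orange torus started near (2.7, 2.7) and ended near (0.8, 1.6).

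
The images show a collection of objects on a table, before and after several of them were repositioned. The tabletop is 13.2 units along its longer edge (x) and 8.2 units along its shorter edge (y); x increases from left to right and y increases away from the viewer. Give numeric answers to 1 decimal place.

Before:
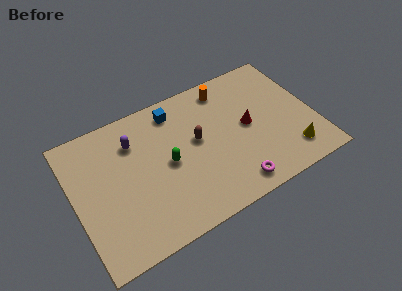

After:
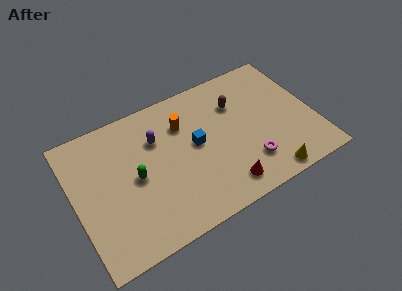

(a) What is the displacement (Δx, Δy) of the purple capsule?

(1.2, -0.4)

The purple capsule started near (3.5, 6.1) and ended near (4.7, 5.7).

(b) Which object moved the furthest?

the red cone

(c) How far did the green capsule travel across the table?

1.8

From (5.1, 4.0) to (3.3, 4.0), the green capsule covered √(1.8² + 0.0²) ≈ 1.8 units.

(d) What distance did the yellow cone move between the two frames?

1.6

From (11.6, 1.6) to (10.2, 0.8), the yellow cone covered √(1.4² + 0.8²) ≈ 1.6 units.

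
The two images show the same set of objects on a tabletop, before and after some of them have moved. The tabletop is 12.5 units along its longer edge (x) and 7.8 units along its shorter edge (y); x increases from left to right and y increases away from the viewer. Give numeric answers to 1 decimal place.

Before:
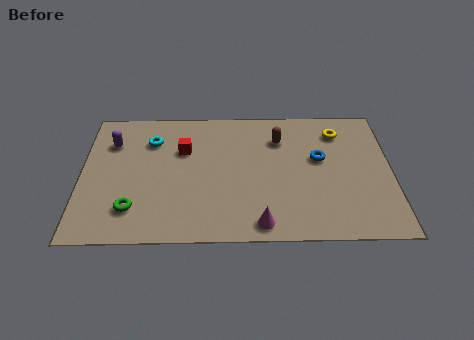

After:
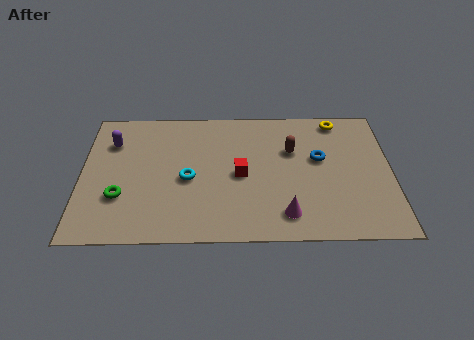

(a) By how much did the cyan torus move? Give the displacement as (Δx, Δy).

(1.5, -2.3)

From the two frames, the cyan torus sits at roughly (2.8, 5.8) before and (4.3, 3.5) after.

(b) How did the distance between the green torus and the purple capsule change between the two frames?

-0.8

Before: roughly 4.0 units apart; after: 3.2. That's 0.8 units closer together.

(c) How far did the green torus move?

0.9

The green torus moved from about (2.1, 1.8) to (1.6, 2.5), a distance of √(0.5² + 0.7²) ≈ 0.9.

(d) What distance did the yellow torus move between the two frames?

0.7

The yellow torus was near (10.4, 6.2) before and (10.4, 6.9) after, so it travelled √(0.0² + 0.7²) ≈ 0.7 units.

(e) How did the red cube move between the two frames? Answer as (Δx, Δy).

(2.3, -1.5)

From the two frames, the red cube sits at roughly (4.1, 5.2) before and (6.4, 3.7) after.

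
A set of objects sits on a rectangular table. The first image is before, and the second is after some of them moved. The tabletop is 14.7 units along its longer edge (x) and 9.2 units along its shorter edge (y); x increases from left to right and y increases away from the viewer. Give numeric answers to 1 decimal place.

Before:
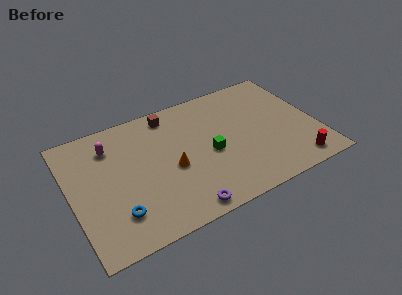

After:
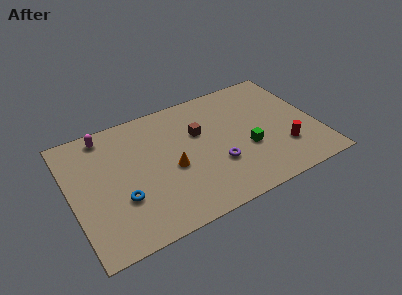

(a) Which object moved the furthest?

the purple torus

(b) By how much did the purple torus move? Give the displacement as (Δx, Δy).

(2.4, 2.2)

From the two frames, the purple torus sits at roughly (6.1, 0.9) before and (8.5, 3.1) after.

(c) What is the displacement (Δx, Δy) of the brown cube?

(1.5, -2.1)

From the two frames, the brown cube sits at roughly (6.3, 8.0) before and (7.8, 5.9) after.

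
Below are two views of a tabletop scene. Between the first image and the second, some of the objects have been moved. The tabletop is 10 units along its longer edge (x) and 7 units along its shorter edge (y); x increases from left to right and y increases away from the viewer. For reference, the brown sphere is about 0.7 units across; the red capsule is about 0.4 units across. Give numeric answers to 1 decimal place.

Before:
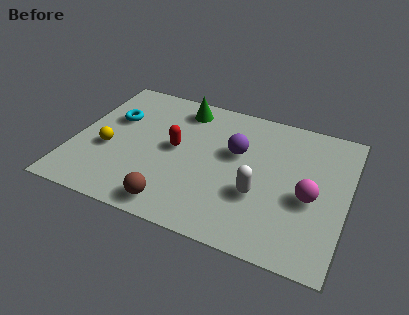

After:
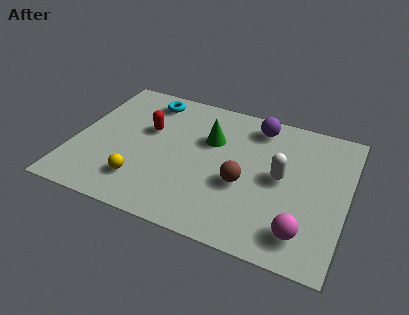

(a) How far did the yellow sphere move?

1.8

The yellow sphere was near (1.3, 2.8) before and (2.7, 1.6) after, so it travelled √(1.4² + 1.2²) ≈ 1.8 units.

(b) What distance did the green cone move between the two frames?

1.8

The green cone was near (3.7, 5.9) before and (4.9, 4.6) after, so it travelled √(1.2² + 1.3²) ≈ 1.8 units.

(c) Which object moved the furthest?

the brown sphere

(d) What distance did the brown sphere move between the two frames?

3.0

The brown sphere moved from about (4.0, 0.9) to (6.3, 2.8), a distance of √(2.3² + 1.9²) ≈ 3.0.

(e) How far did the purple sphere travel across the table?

1.7

From (5.9, 4.3) to (6.5, 5.9), the purple sphere covered √(0.6² + 1.6²) ≈ 1.7 units.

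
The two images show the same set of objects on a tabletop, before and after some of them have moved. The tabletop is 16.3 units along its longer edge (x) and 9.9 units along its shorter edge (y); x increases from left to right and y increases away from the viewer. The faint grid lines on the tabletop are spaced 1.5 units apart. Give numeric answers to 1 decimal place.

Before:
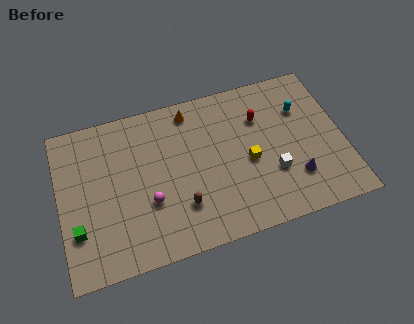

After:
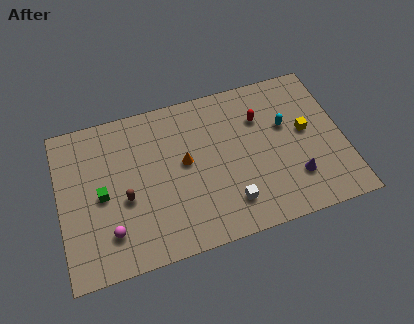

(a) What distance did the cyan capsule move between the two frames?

1.3

The cyan capsule moved from about (14.1, 6.9) to (13.1, 6.1), a distance of √(1.0² + 0.8²) ≈ 1.3.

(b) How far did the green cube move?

2.3

The green cube moved from about (0.9, 2.9) to (2.4, 4.7), a distance of √(1.5² + 1.8²) ≈ 2.3.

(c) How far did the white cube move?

2.9

From (12.1, 3.3) to (9.5, 2.1), the white cube covered √(2.6² + 1.2²) ≈ 2.9 units.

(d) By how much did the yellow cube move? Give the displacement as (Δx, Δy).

(3.4, 1.0)

The yellow cube started near (10.8, 4.4) and ended near (14.2, 5.4).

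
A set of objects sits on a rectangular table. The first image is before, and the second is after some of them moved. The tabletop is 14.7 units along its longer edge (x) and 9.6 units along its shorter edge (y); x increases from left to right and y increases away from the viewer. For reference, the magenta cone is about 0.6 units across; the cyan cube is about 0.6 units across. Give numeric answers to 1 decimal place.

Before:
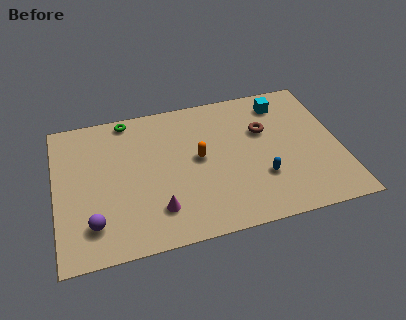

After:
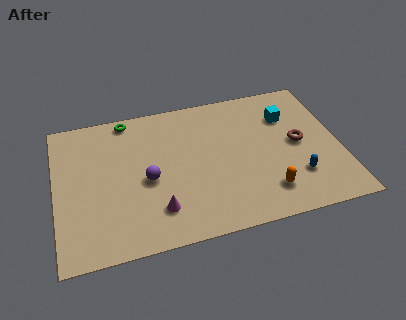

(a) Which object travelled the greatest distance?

the orange capsule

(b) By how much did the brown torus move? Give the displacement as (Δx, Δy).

(1.7, -1.3)

The brown torus started near (10.9, 6.2) and ended near (12.6, 4.9).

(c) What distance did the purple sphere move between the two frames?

3.6

The purple sphere was near (1.8, 2.1) before and (4.7, 4.3) after, so it travelled √(2.9² + 2.2²) ≈ 3.6 units.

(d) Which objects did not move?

the green torus and the magenta cone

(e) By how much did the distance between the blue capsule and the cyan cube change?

-0.8

They were about 5.1 units apart before and 4.3 after — 0.8 units closer together.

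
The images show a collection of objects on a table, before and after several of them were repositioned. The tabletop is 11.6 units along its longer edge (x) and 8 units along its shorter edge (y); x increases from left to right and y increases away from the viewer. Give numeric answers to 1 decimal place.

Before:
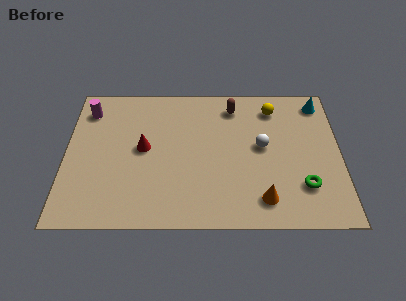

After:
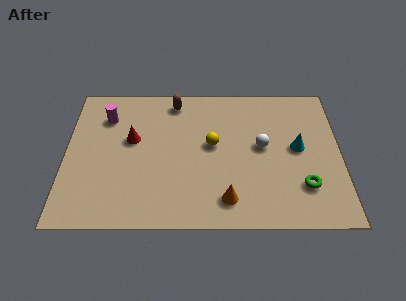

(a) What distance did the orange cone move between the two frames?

1.5

From (8.3, 1.4) to (6.8, 1.4), the orange cone covered √(1.5² + 0.0²) ≈ 1.5 units.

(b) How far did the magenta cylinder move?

0.9

The magenta cylinder moved from about (0.9, 6.4) to (1.7, 6.0), a distance of √(0.8² + 0.4²) ≈ 0.9.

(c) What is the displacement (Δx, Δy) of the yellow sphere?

(-2.6, -2.1)

From the two frames, the yellow sphere sits at roughly (8.8, 6.5) before and (6.2, 4.4) after.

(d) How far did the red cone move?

0.7

From (3.3, 4.2) to (2.8, 4.7), the red cone covered √(0.5² + 0.5²) ≈ 0.7 units.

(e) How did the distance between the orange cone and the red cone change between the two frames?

-0.5

They were about 5.7 units apart before and 5.2 after — 0.5 units closer together.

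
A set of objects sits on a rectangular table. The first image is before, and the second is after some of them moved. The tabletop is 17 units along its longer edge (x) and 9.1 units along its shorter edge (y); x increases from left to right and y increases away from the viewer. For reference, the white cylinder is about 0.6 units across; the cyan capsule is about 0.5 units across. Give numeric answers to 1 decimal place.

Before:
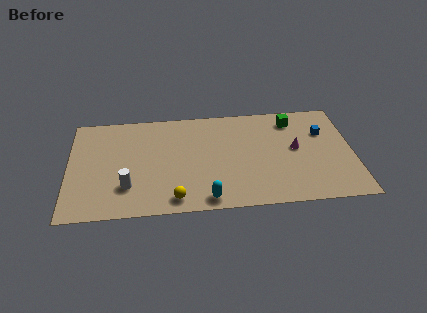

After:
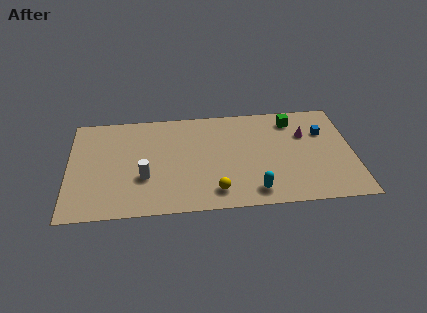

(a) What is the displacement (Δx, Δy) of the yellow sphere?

(2.4, 0.4)

The yellow sphere was at about (6.3, 1.2) and moved to about (8.7, 1.6).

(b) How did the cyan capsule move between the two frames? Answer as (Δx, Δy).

(2.8, 0.4)

The cyan capsule started near (8.2, 1.0) and ended near (11.0, 1.4).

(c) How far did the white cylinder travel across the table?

1.2

The white cylinder moved from about (3.5, 2.5) to (4.5, 3.2), a distance of √(1.0² + 0.7²) ≈ 1.2.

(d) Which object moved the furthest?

the cyan capsule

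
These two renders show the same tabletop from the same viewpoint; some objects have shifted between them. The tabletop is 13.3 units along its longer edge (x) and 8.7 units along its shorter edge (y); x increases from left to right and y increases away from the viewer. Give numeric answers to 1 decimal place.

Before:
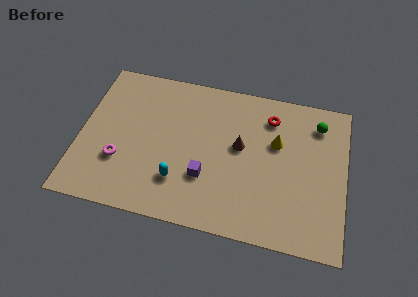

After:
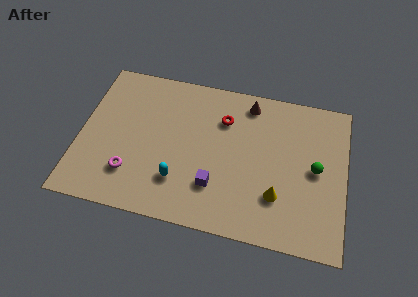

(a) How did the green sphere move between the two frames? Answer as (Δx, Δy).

(0.0, -2.6)

The green sphere was at about (11.8, 7.0) and moved to about (11.8, 4.4).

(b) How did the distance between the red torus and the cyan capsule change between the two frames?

-1.8

The distance was about 6.3 in the first image and 4.5 in the second, so they moved 1.8 units closer together.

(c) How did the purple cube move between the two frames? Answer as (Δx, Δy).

(0.5, -0.4)

The purple cube started near (6.4, 2.8) and ended near (6.9, 2.4).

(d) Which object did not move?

the cyan capsule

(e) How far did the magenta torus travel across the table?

0.8

From (2.1, 2.8) to (2.7, 2.2), the magenta torus covered √(0.6² + 0.6²) ≈ 0.8 units.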